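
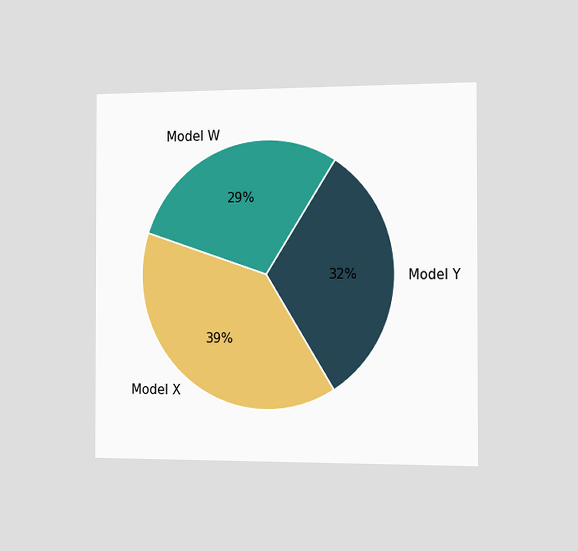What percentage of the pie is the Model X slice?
The chart is viewed slightly from the right. The Model X slice takes up 39% of the pie.

39%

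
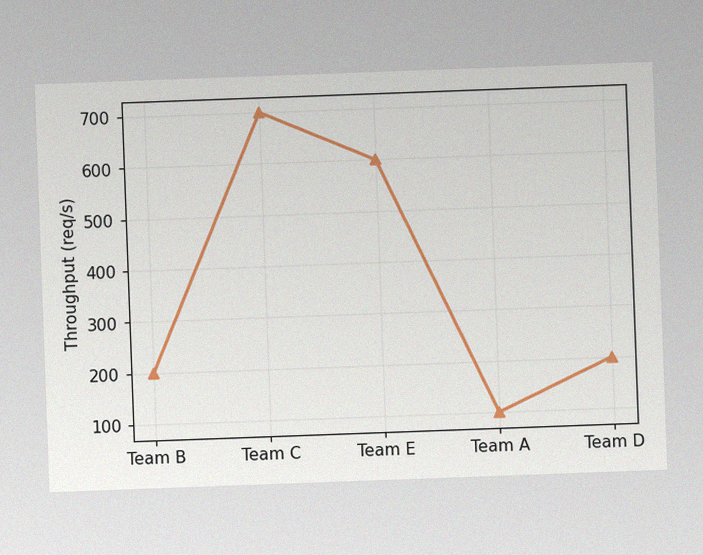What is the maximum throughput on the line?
The chart is tilted about 2° counter-clockwise, with some photo noise. The highest point is at Team C, and reading across to the y-axis gives 700req/s.

700req/s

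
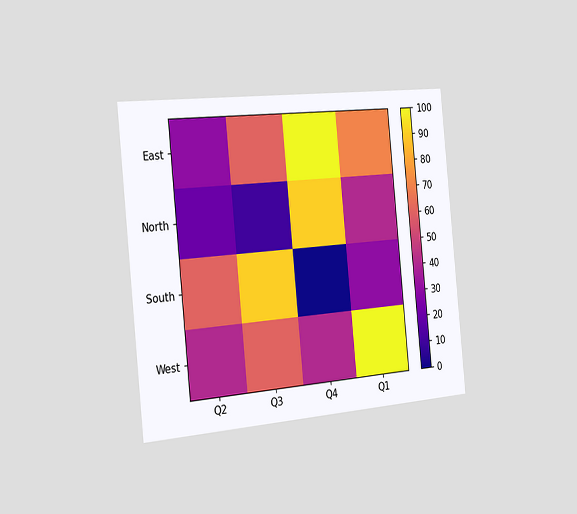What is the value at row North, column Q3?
10

The chart is tilted about 6° counter-clockwise and viewed slightly from the left. Matching cell (North, Q3) against the colorbar gives 10.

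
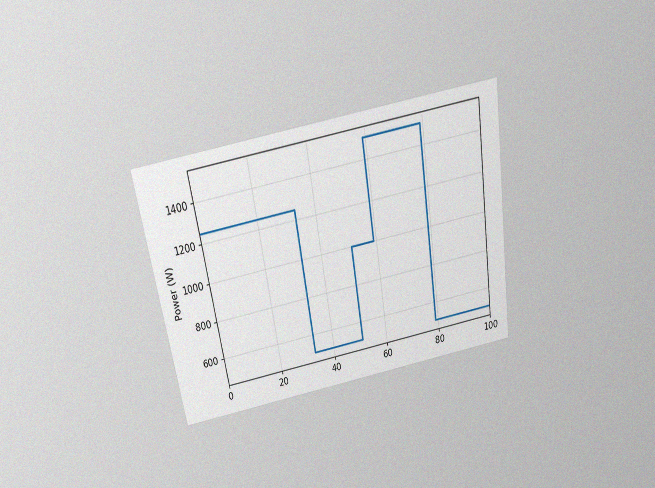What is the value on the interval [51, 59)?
1000W

The chart is tilted about 9° counter-clockwise and viewed slightly from above, with some photo noise. On [51, 59) the step sits at 1000W.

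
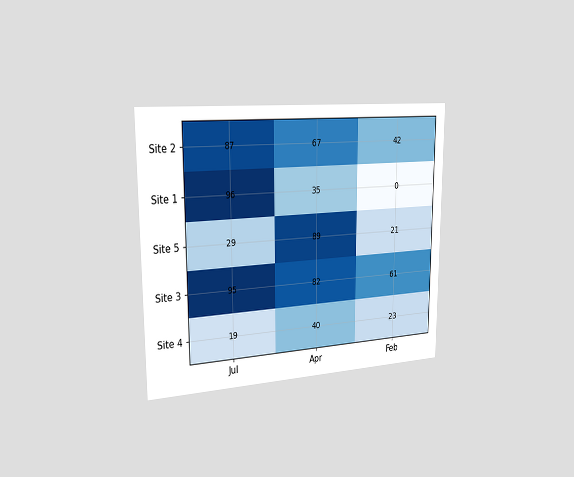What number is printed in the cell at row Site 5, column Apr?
The chart is viewed slightly from the left. The (Site 5, Apr) cell reads 89.

89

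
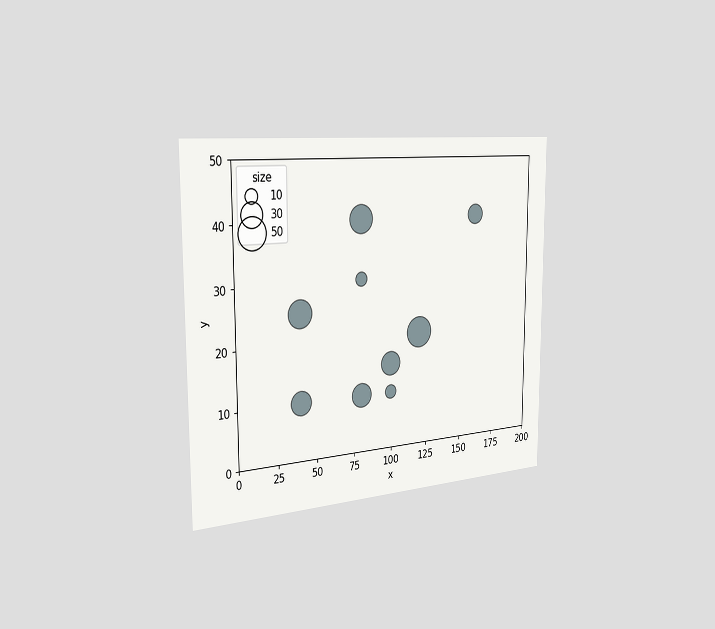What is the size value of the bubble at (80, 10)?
The chart is viewed slightly from the left. Matching the bubble at (80, 10) against the size legend gives 30.

30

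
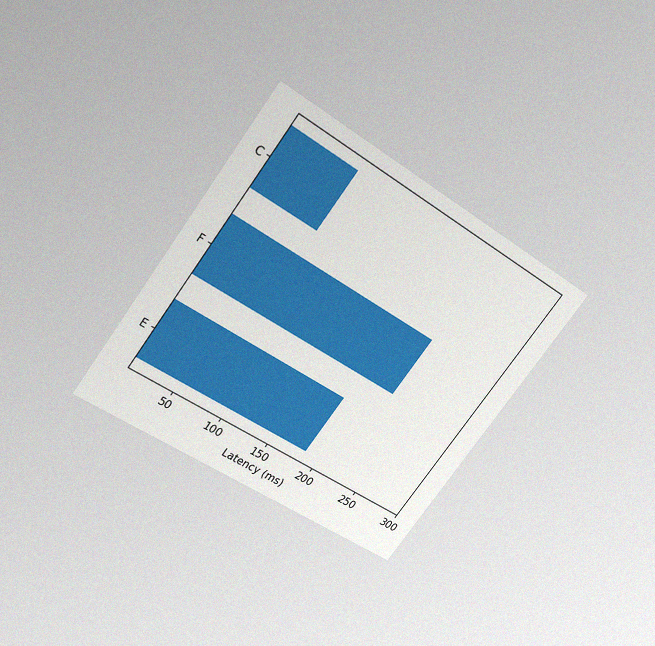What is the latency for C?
74ms

The chart is tilted about 36° clockwise and viewed slightly from above, with some photo noise. Reading along the chart's x-axis, the C bar reaches 74ms.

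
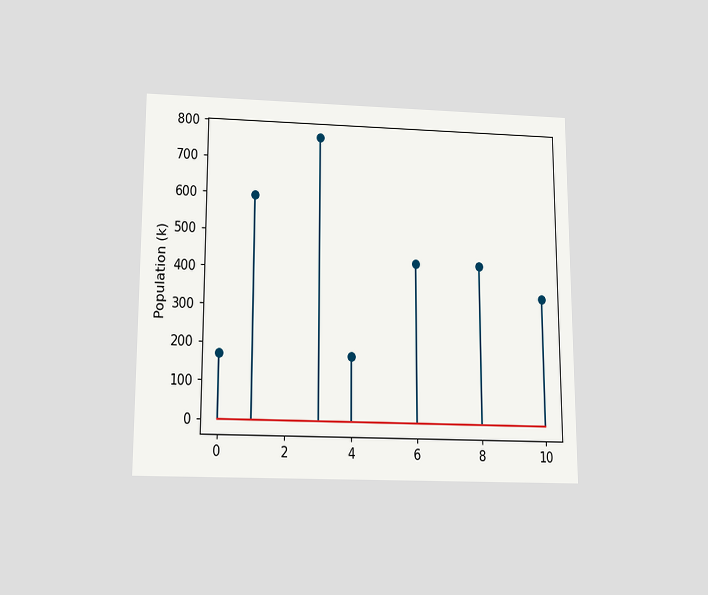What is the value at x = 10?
The chart is viewed slightly from below. The stem at x=10 reaches 340k.

340k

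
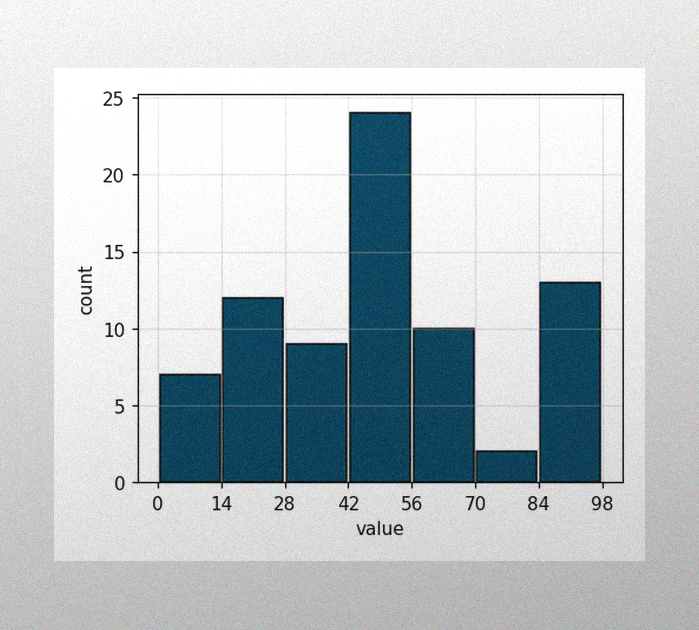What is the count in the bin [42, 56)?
24

The image has some photo noise and uneven lighting. The [42, 56) bin has height 24.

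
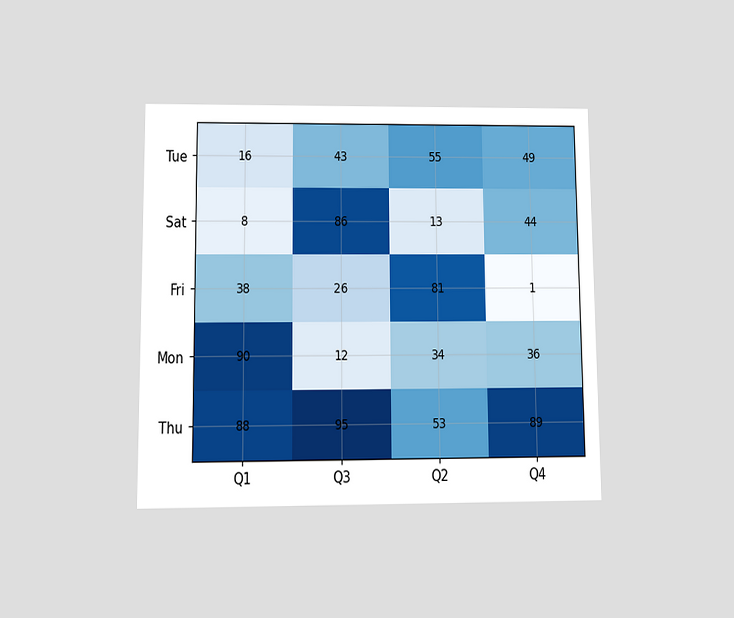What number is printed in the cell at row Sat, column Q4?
44

The chart is viewed at a slight angle. The (Sat, Q4) cell reads 44.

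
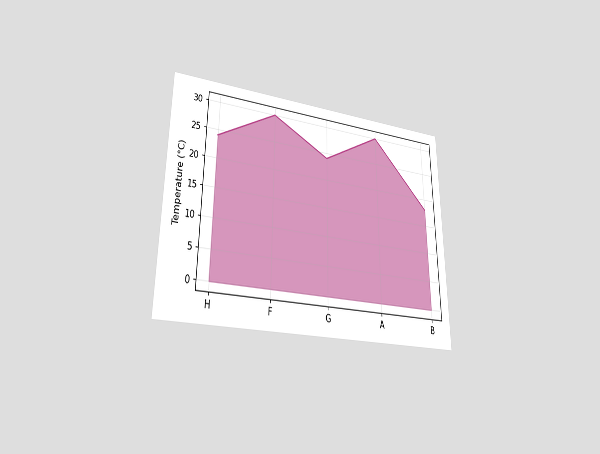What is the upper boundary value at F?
30°C

The chart is viewed at a slight angle. At F the upper boundary is at 30°C.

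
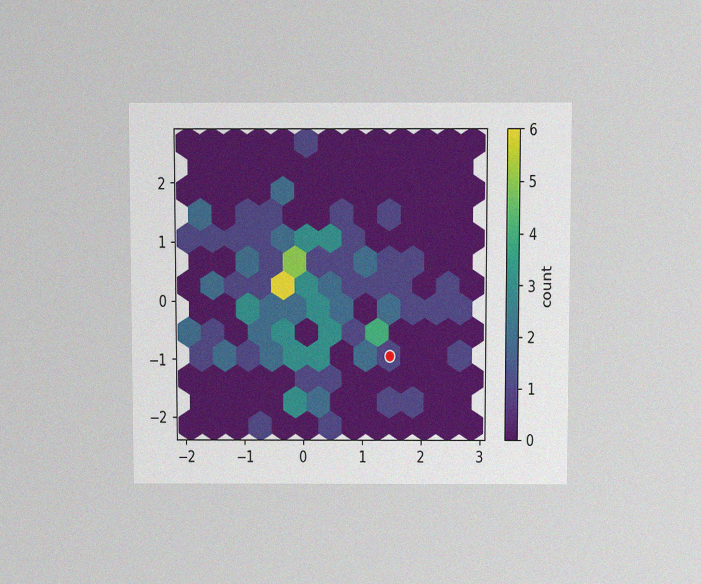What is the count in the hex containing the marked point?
The chart is viewed slightly from above, with some photo noise. The marked hex reads 1 on the colorbar.

1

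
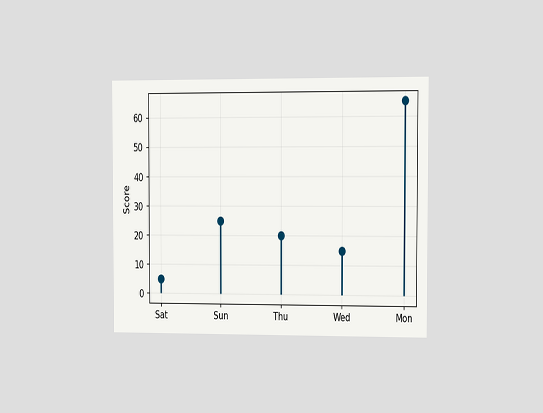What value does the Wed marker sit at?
The chart is viewed at a slight angle. The Wed marker sits at 15.

15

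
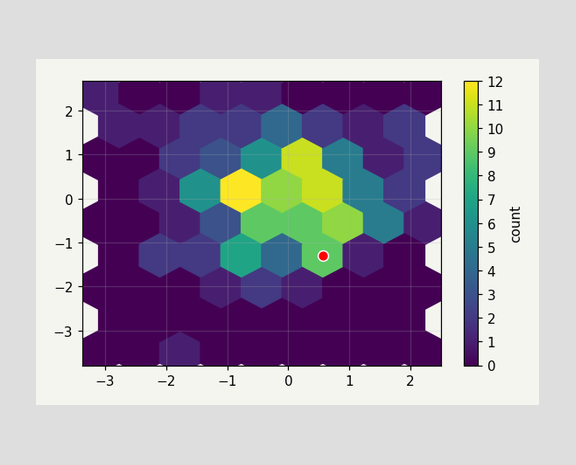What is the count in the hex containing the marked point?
9

The marked hex reads 9 on the colorbar.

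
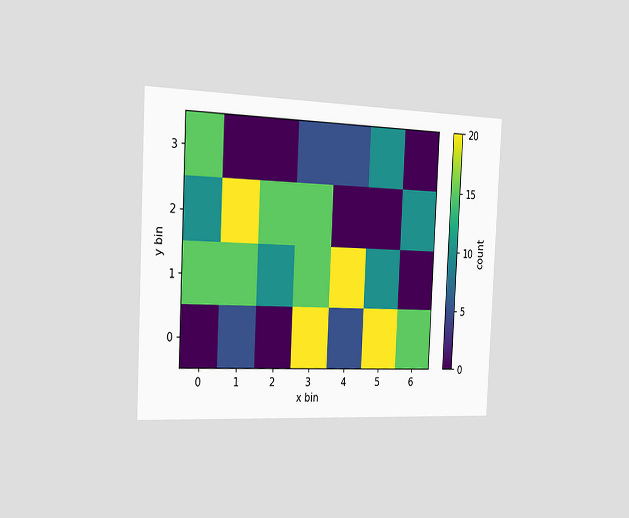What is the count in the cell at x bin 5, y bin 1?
The chart is tilted about 3° clockwise and viewed slightly from the left. Matching the cell (5, 1) against the colorbar gives 10.

10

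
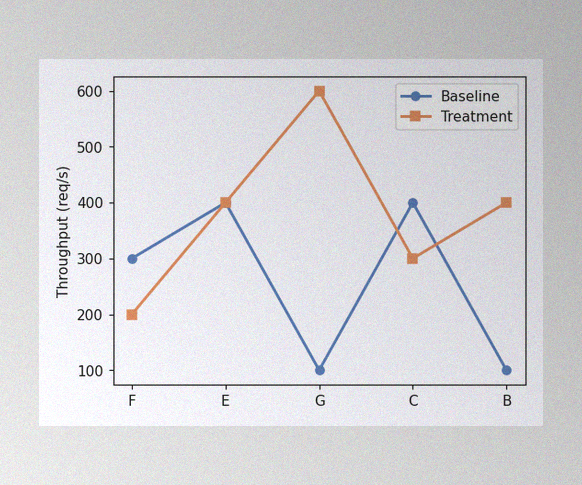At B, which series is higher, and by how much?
Treatment, by 300req/s

The image has some photo noise and uneven lighting. At B, Treatment sits above the other line by 300req/s.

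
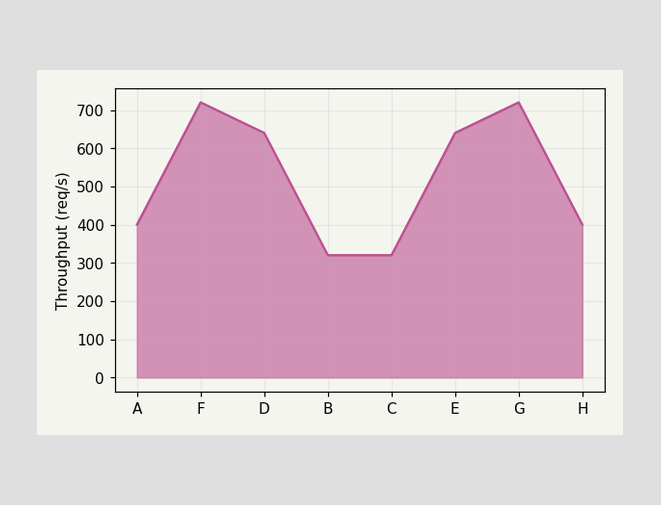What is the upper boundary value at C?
320req/s

At C the upper boundary is at 320req/s.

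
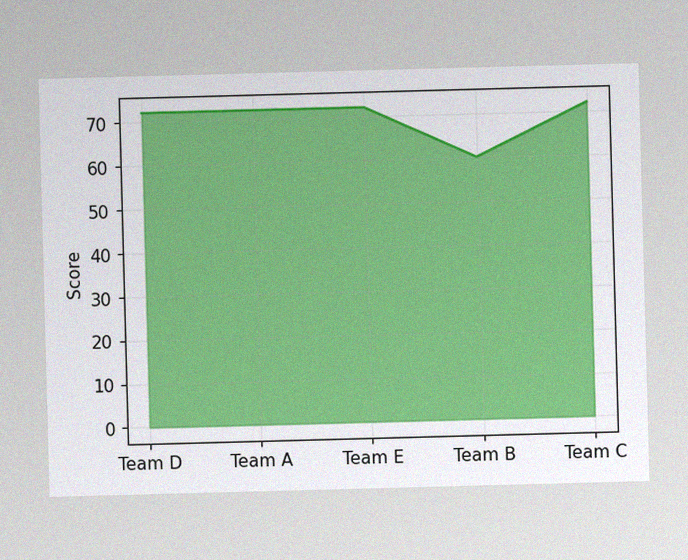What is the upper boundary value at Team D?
The image has some photo noise and uneven lighting. At Team D the upper boundary is at 72.

72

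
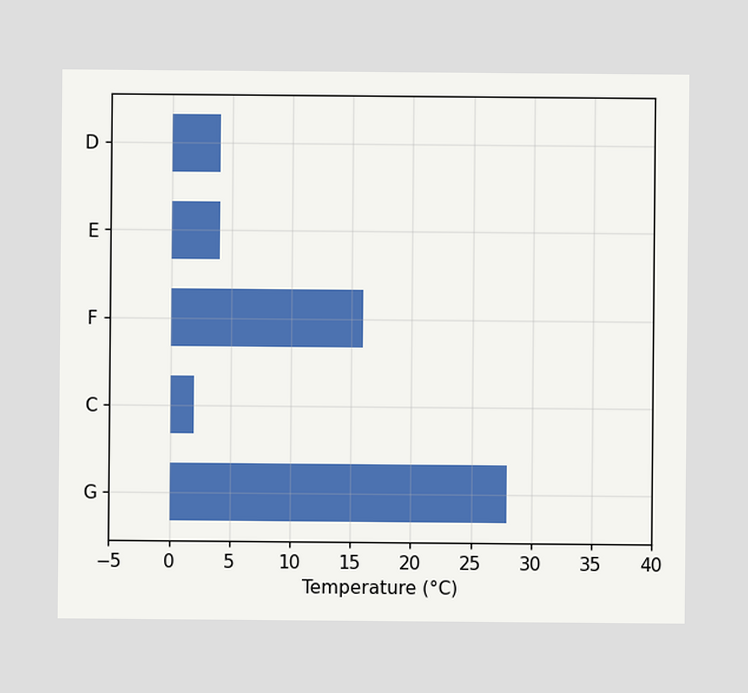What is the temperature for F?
16°C

Reading along the chart's x-axis, the F bar reaches 16°C.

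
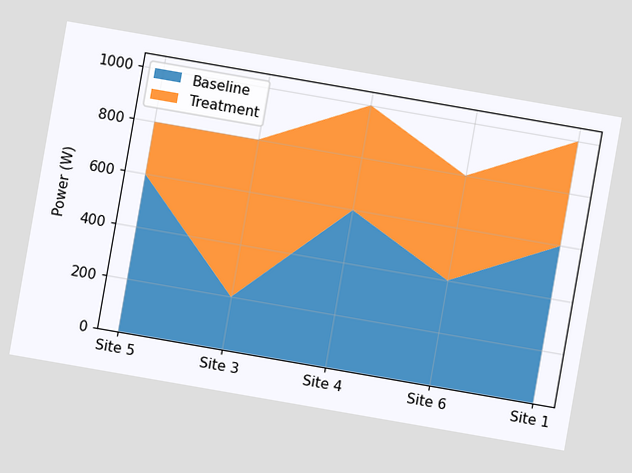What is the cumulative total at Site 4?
1000W

The chart is tilted about 10° clockwise. The stacked total at Site 4 reaches 1000W.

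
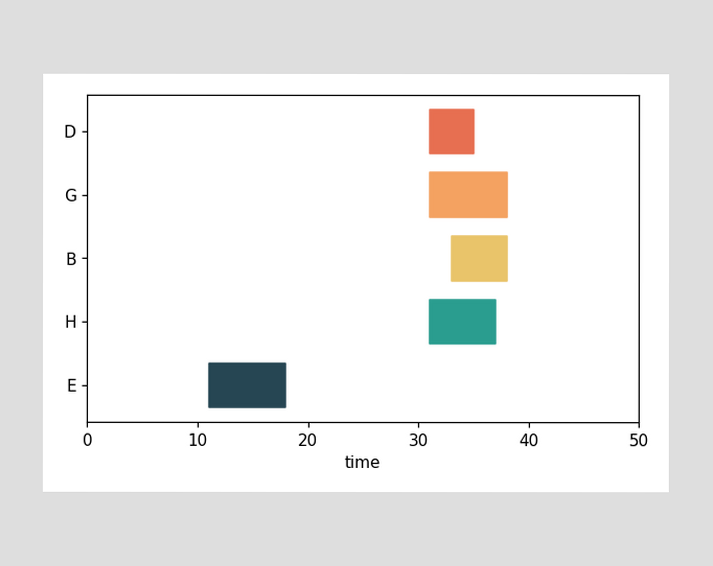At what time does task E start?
The E bar begins at t=11.

11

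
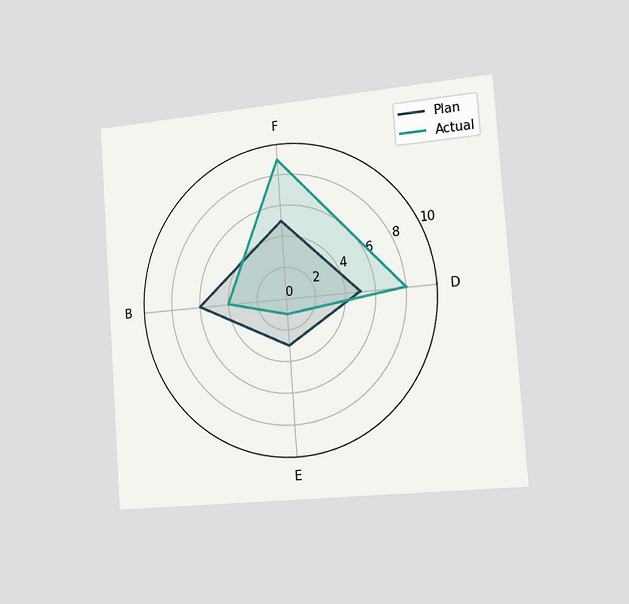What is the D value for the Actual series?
8

The chart is tilted about 4° counter-clockwise and viewed slightly from the right. On the D axis, Actual reaches 8.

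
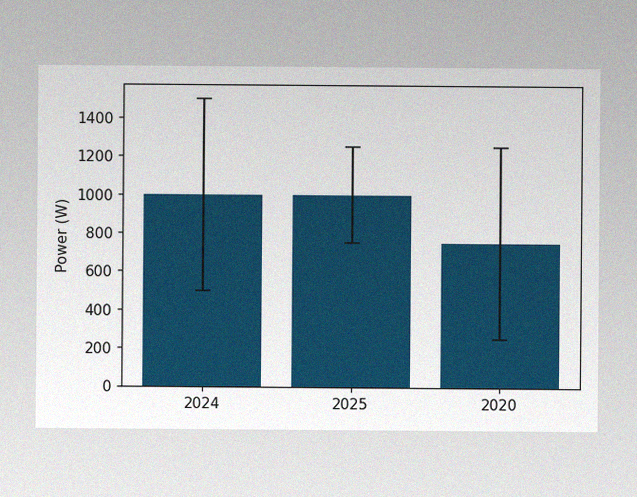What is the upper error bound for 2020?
1250W

The image has some photo noise and uneven lighting. The 2020 bar's upper whisker reaches 1250W.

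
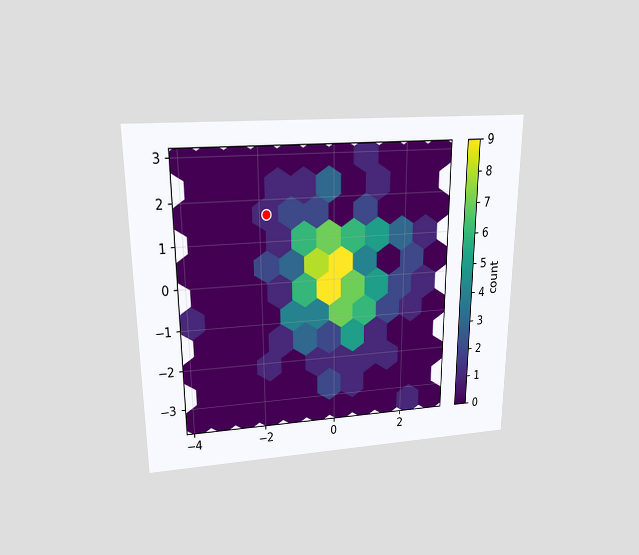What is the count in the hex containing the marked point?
1

The chart is viewed slightly from above. The marked hex reads 1 on the colorbar.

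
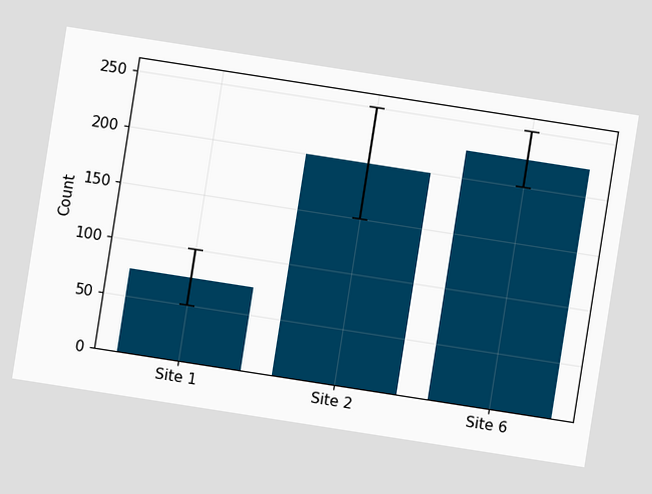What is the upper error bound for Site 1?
The chart is tilted about 9° clockwise. The Site 1 bar's upper whisker reaches 100.

100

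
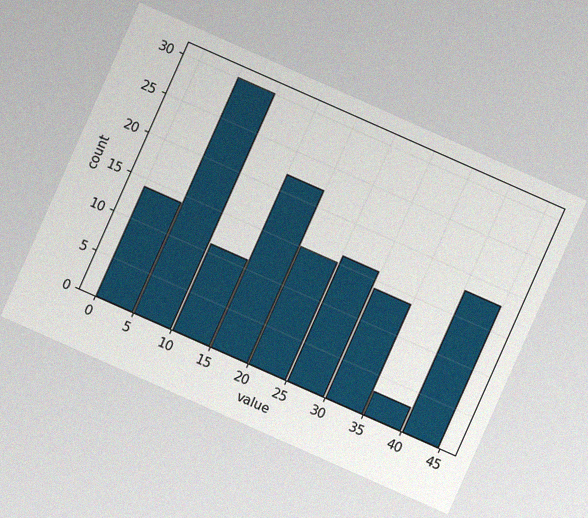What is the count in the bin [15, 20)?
The chart is tilted about 24° clockwise, with some photo noise. The [15, 20) bin has height 22.

22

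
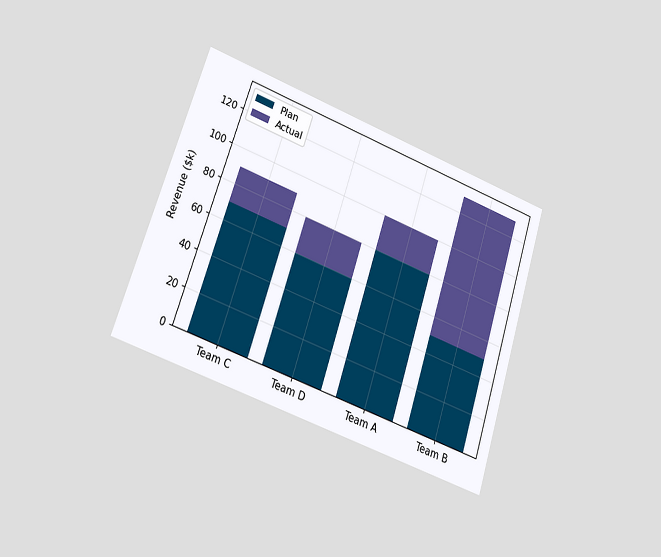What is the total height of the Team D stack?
The chart is tilted about 18° clockwise and viewed at a slight angle. The Team D stack's top reaches $80k on the y-axis.

$80k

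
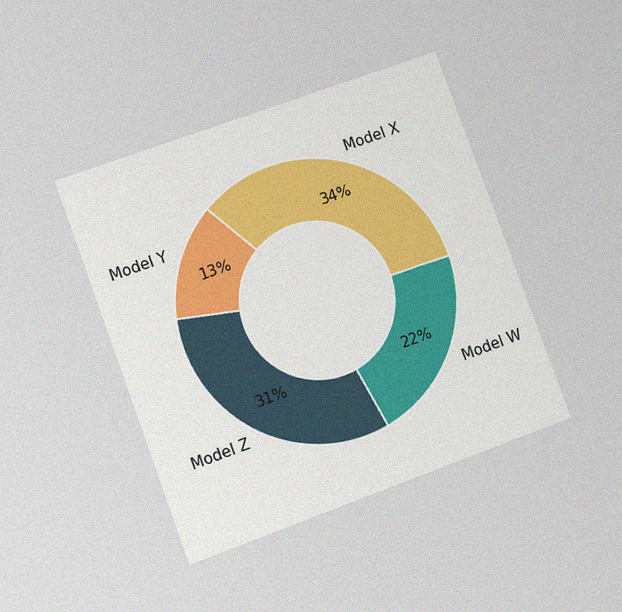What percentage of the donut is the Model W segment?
The chart is tilted about 20° counter-clockwise and viewed at a slight angle, with some photo noise. The Model W segment takes up 22% of the ring.

22%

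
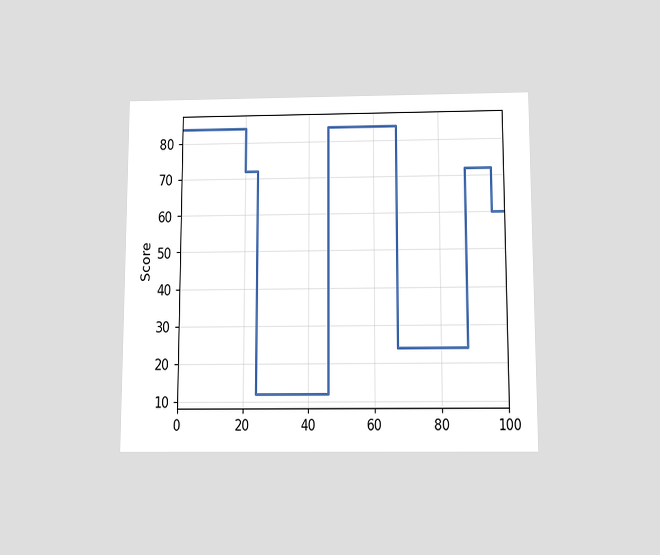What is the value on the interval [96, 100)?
The chart is viewed slightly from below. On [96, 100) the step sits at 60.

60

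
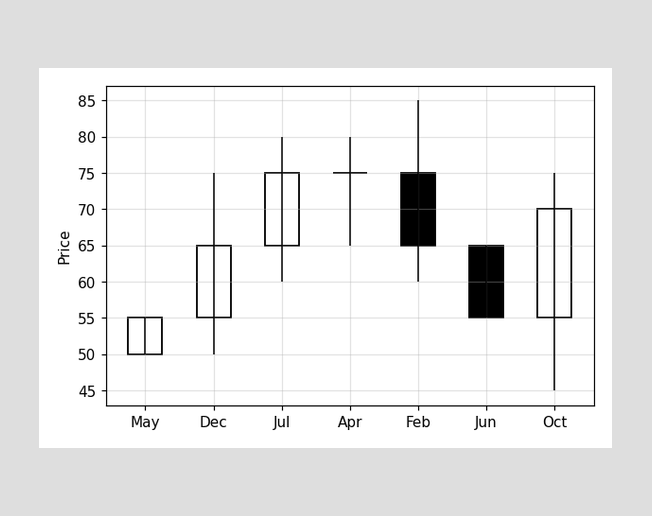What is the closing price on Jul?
75

The Jul candle closes at 75.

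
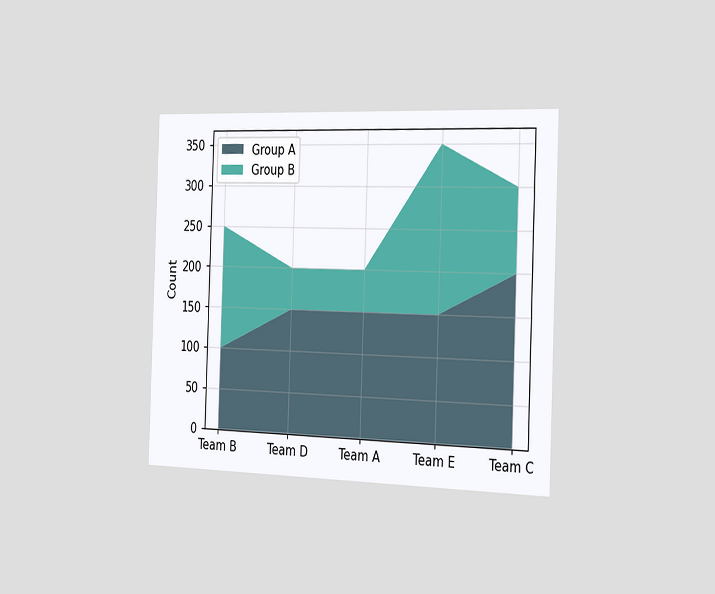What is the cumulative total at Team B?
250

The chart is tilted about 2° clockwise and viewed slightly from the right. The stacked total at Team B reaches 250.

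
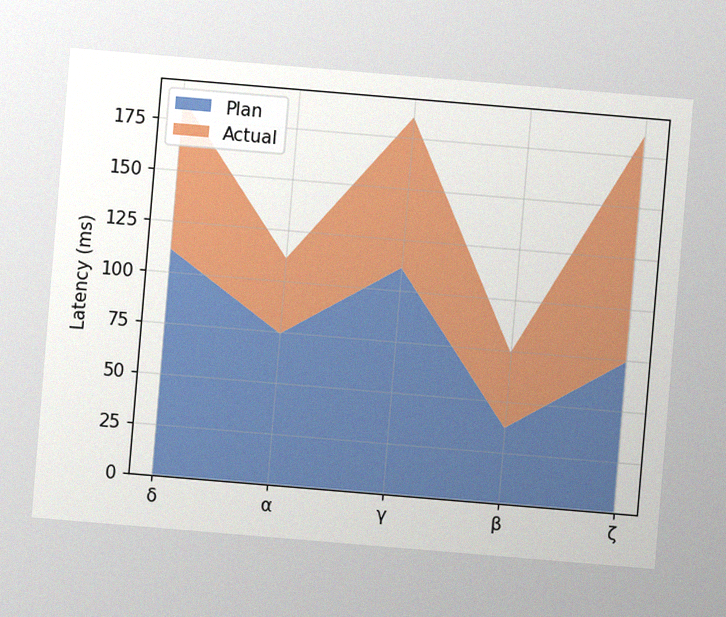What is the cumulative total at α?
The chart is tilted about 5° clockwise, with some photo noise. The stacked total at α reaches 111ms.

111ms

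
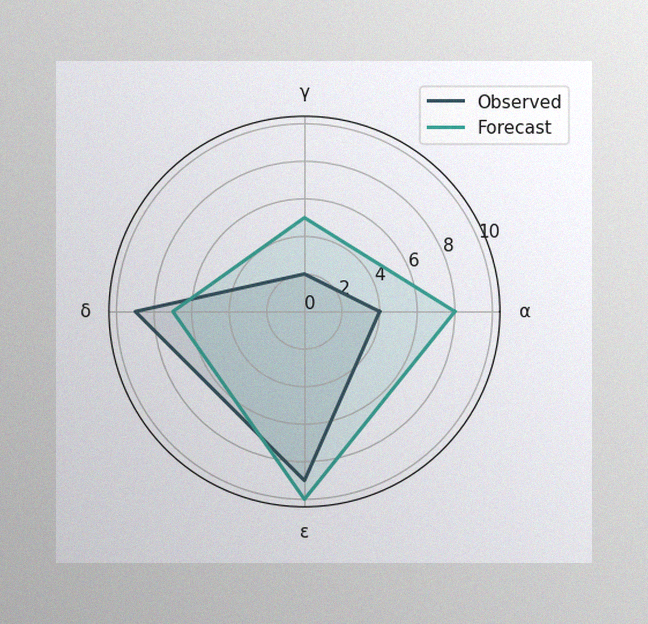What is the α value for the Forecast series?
8

The image has some photo noise and uneven lighting. On the α axis, Forecast reaches 8.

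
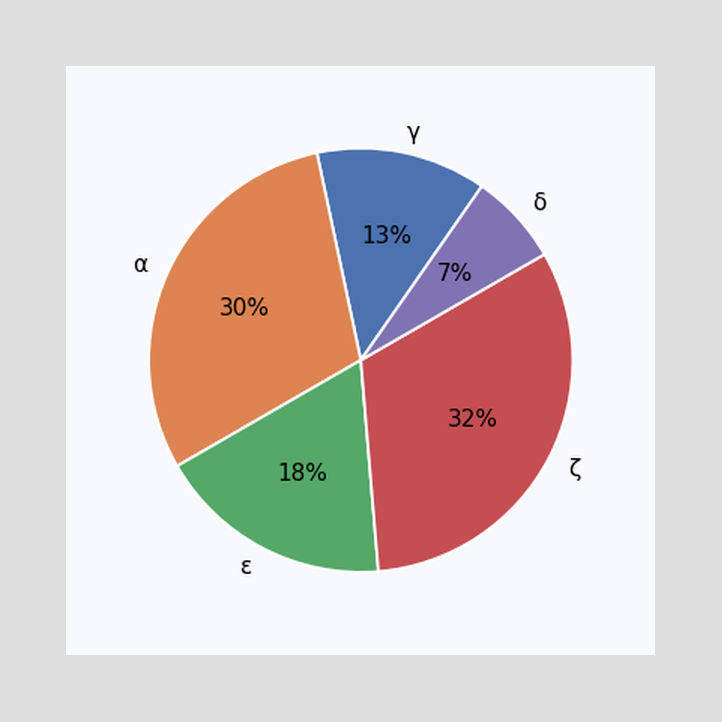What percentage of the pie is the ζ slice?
32%

The ζ slice takes up 32% of the pie.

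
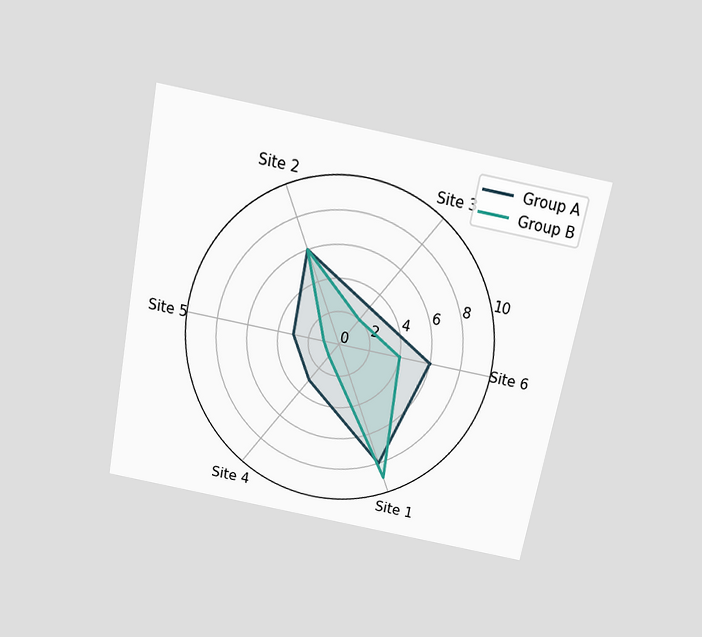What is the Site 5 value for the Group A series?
The chart is tilted about 11° clockwise and viewed slightly from above. On the Site 5 axis, Group A reaches 3.

3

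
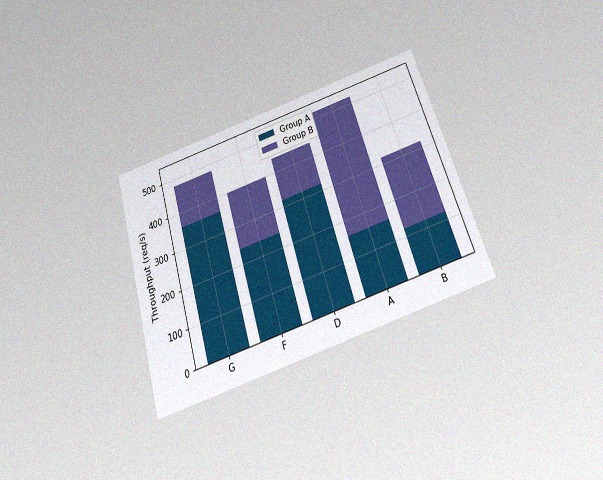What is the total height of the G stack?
The chart is tilted about 17° counter-clockwise and viewed slightly from below, with some photo noise. The G stack's top reaches 480req/s on the y-axis.

480req/s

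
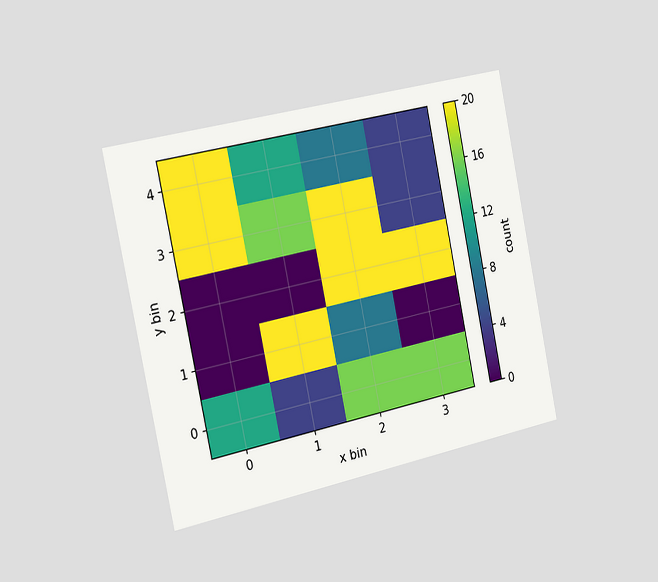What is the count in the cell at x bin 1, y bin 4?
The chart is tilted about 12° counter-clockwise and viewed slightly from the left. Matching the cell (1, 4) against the colorbar gives 12.

12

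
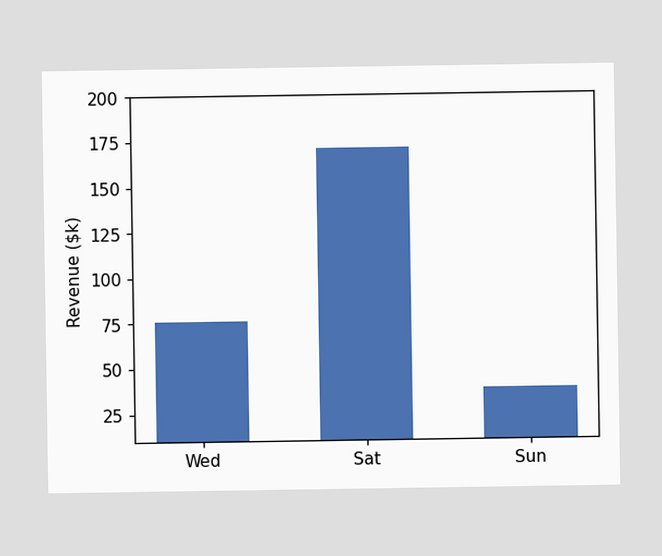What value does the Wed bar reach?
Reading along the chart's y-axis, the Wed bar reaches $76k.

$76k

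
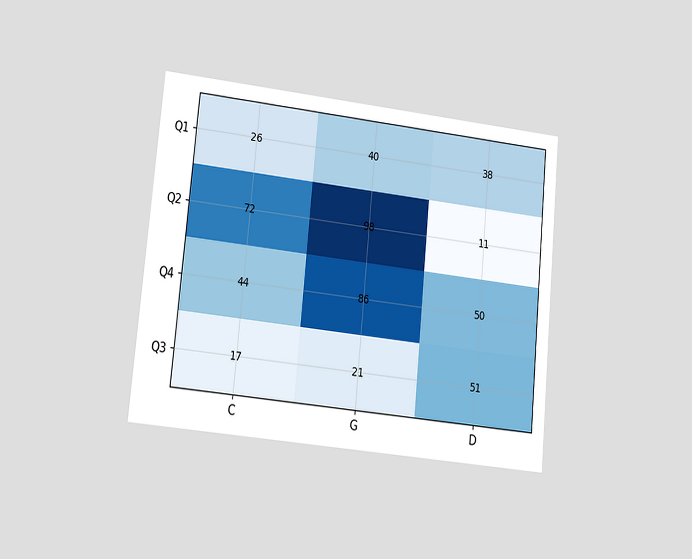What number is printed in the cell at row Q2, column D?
11

The chart is tilted about 5° clockwise and viewed at a slight angle. The (Q2, D) cell reads 11.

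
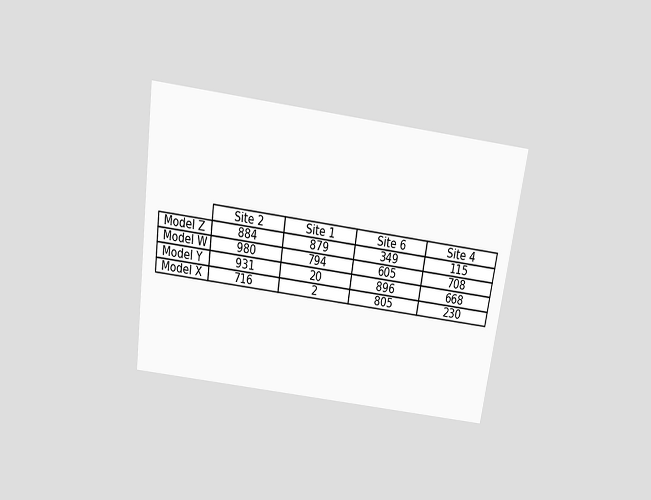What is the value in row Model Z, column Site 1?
The chart is tilted about 8° clockwise and viewed slightly from above. The (Model Z, Site 1) cell reads 879.

879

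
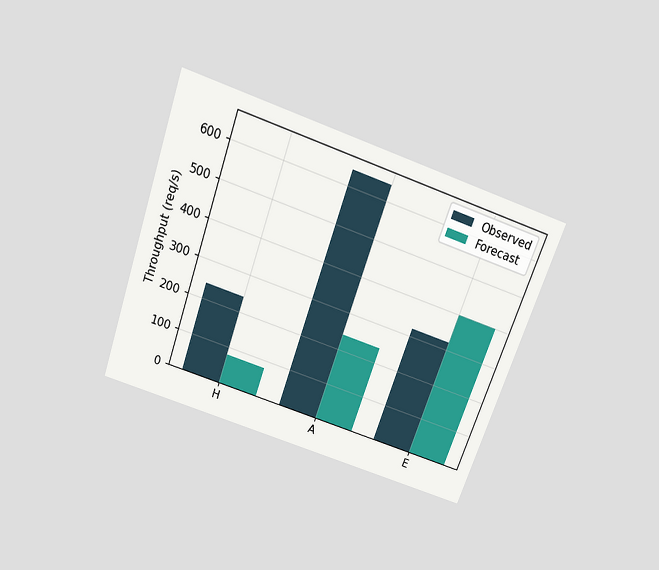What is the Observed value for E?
320req/s

The chart is tilted about 19° clockwise and viewed slightly from above. The Observed bar at E reaches 320req/s on the y-axis.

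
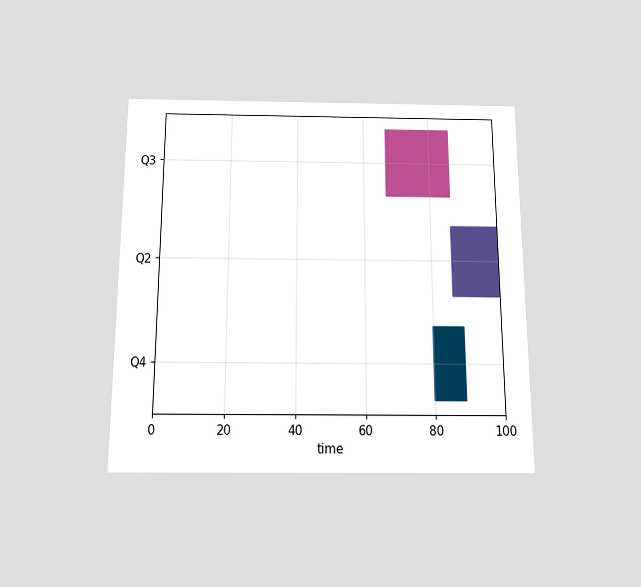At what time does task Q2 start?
The chart is viewed slightly from below. The Q2 bar begins at t=86.

86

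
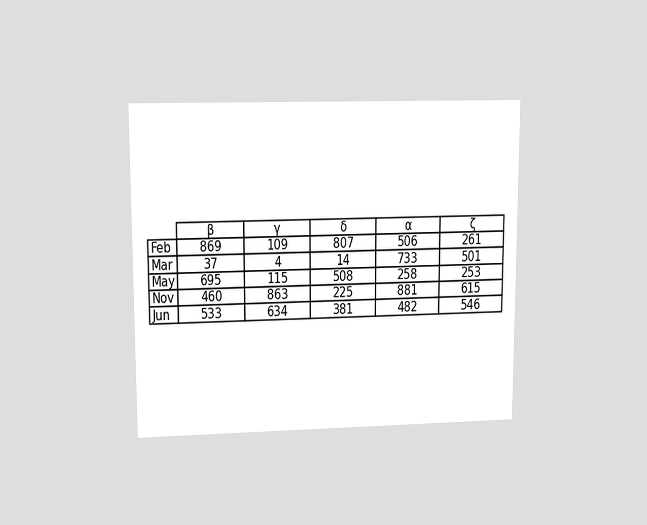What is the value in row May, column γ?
115

The chart is viewed at a slight angle. The (May, γ) cell reads 115.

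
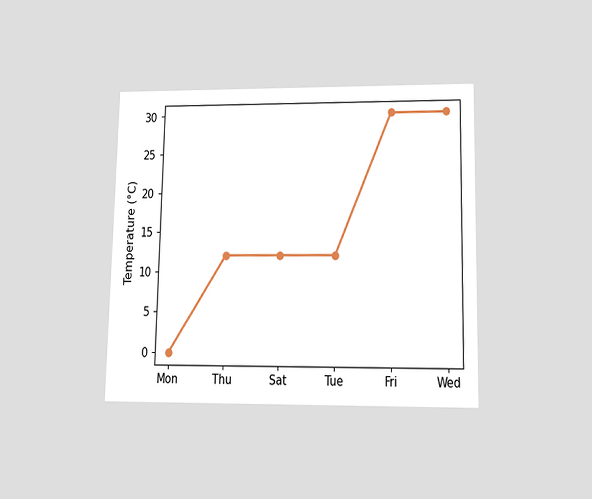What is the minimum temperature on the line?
0°C

The chart is viewed slightly from below. The lowest point is at Mon, and reading across to the y-axis gives 0°C.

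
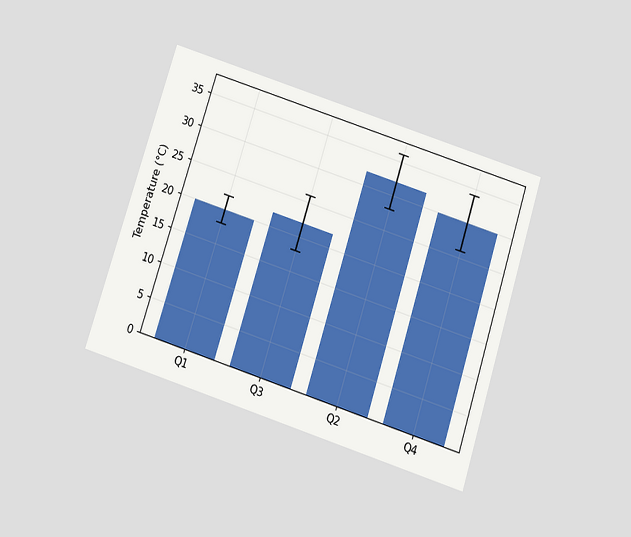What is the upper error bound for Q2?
The chart is tilted about 18° clockwise and viewed slightly from below. The Q2 bar's upper whisker reaches 36°C.

36°C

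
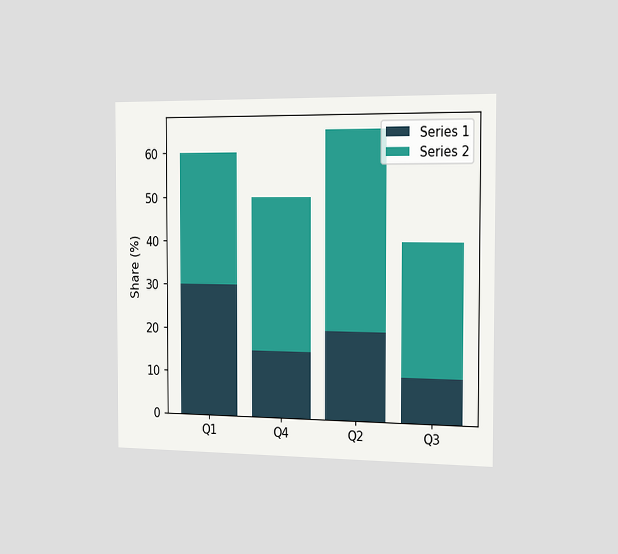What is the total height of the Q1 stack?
60%

The chart is viewed slightly from the right. The Q1 stack's top reaches 60% on the y-axis.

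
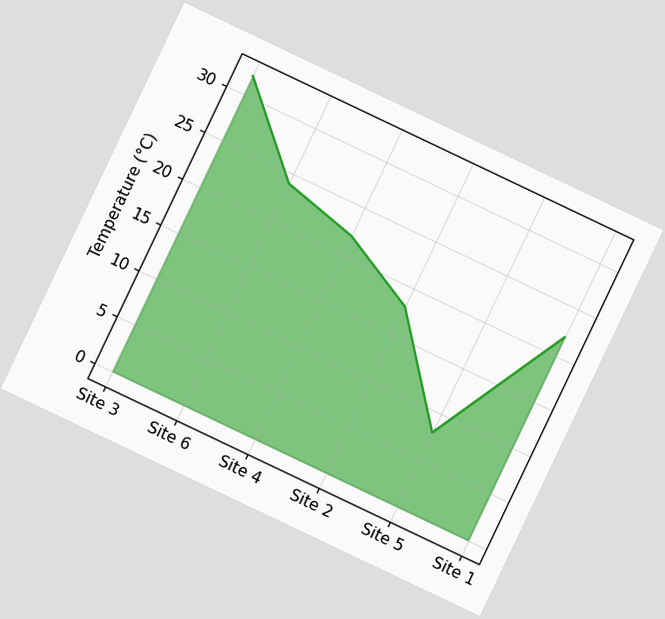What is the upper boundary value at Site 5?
8°C

The chart is tilted about 25° clockwise. At Site 5 the upper boundary is at 8°C.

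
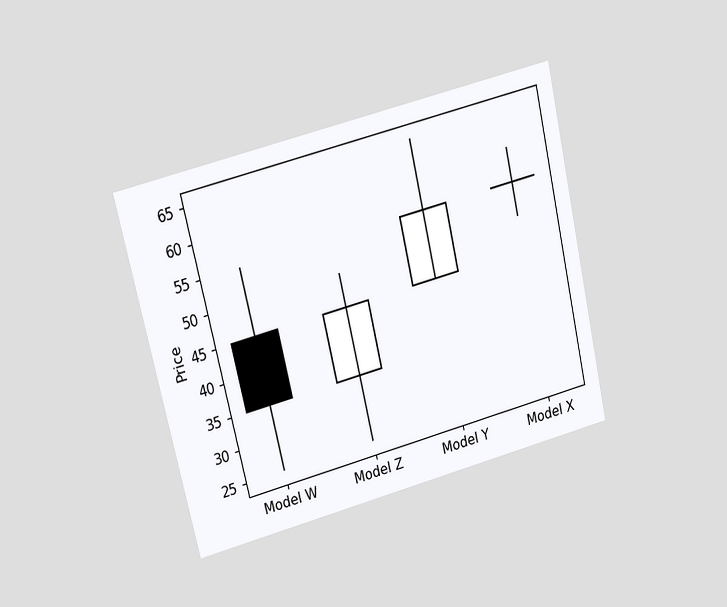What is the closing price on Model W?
The chart is tilted about 13° counter-clockwise and viewed at a slight angle. The Model W candle closes at 35.

35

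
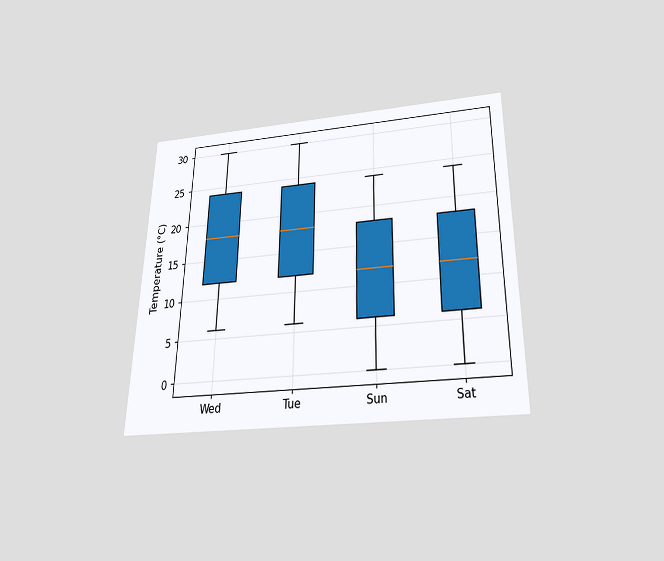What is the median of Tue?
18°C

The chart is viewed slightly from below. The median line in the Tue box sits at 18°C.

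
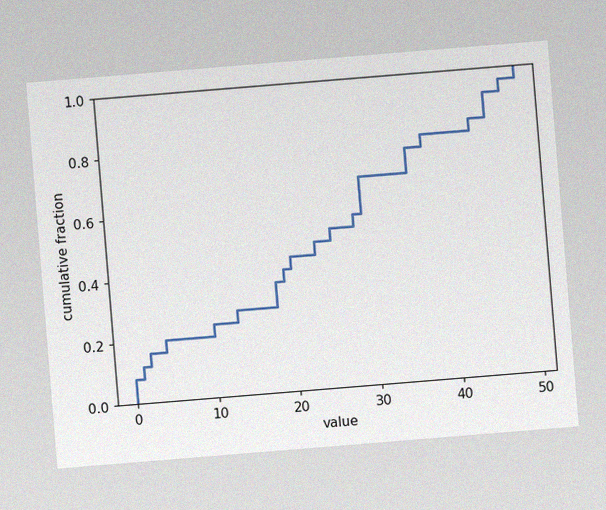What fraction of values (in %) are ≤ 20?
44%

The chart is tilted about 5° counter-clockwise, with some photo noise. At x=20 the ECDF step is at 44%.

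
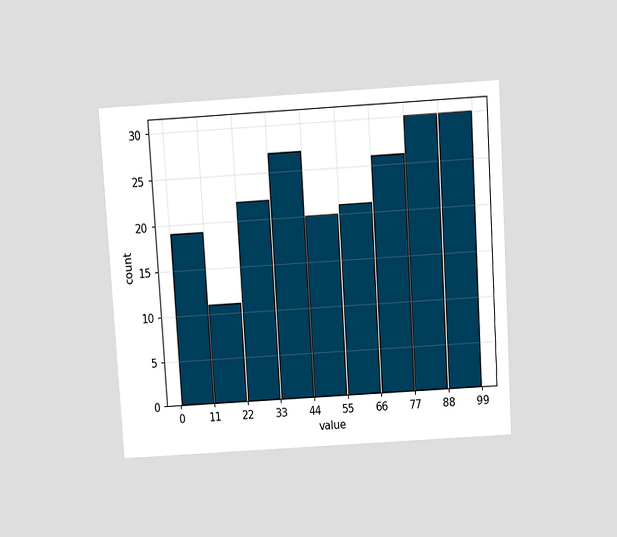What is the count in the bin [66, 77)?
The chart is tilted about 4° counter-clockwise and viewed slightly from above. The [66, 77) bin has height 26.

26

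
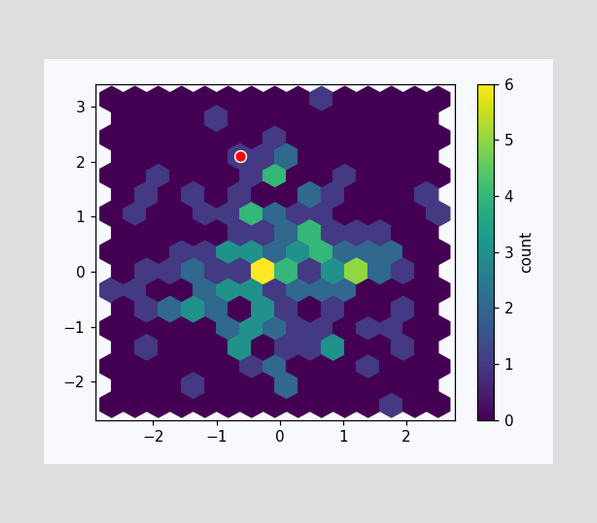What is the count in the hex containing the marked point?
The marked hex reads 1 on the colorbar.

1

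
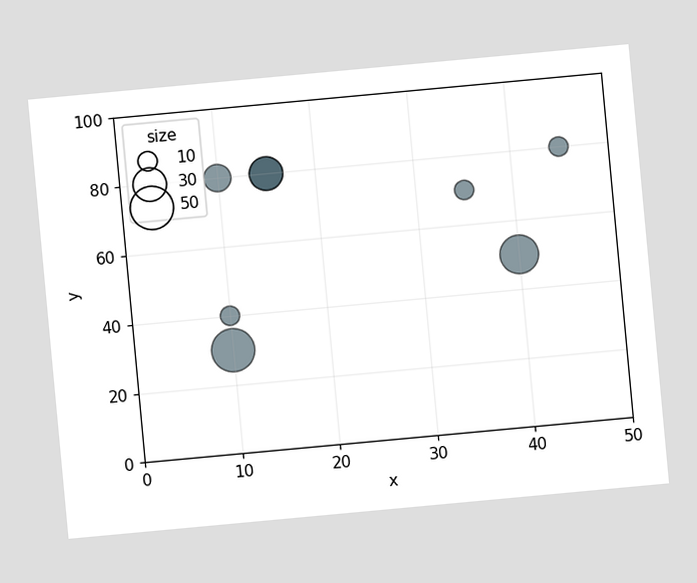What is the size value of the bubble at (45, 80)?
The chart is tilted about 5° counter-clockwise. Matching the bubble at (45, 80) against the size legend gives 10.

10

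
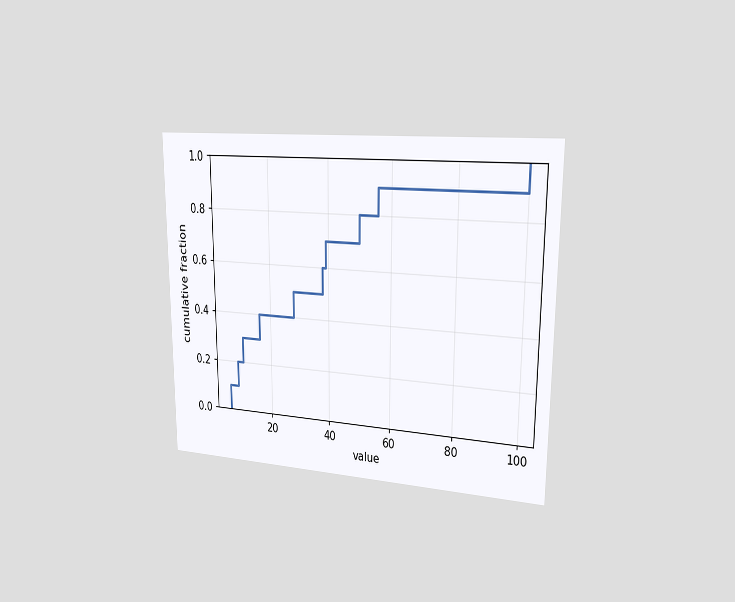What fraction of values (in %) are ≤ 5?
10%

The chart is viewed slightly from the right. At x=5 the ECDF step is at 10%.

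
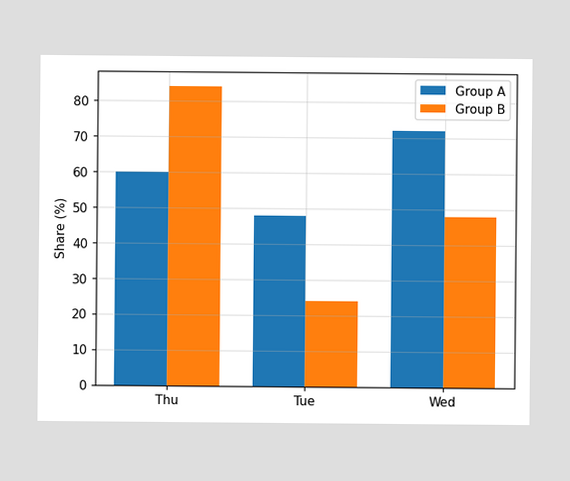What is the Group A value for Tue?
48%

The Group A bar at Tue reaches 48% on the y-axis.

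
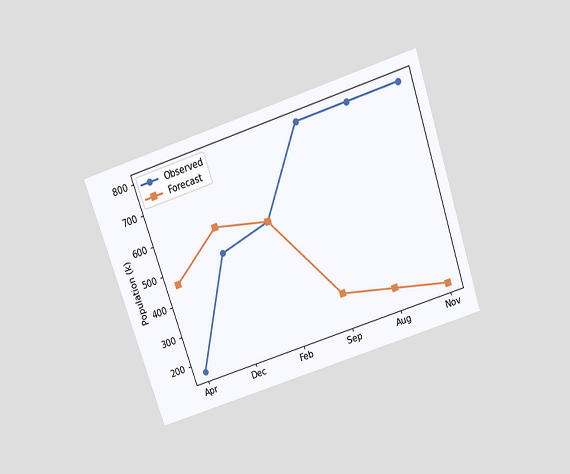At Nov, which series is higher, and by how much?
The chart is tilted about 18° counter-clockwise and viewed slightly from above. At Nov, Observed sits above the other line by 630k.

Observed, by 630k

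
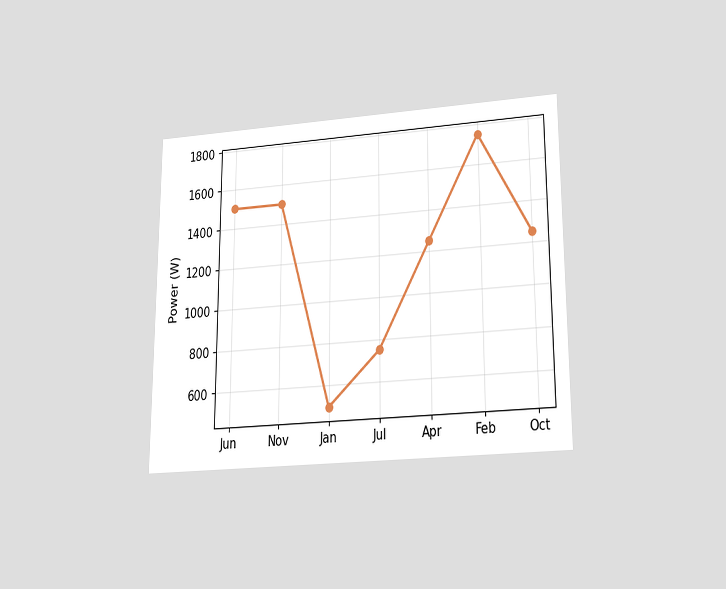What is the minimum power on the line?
The chart is viewed slightly from below. The lowest point is at Jan, and reading across to the y-axis gives 500W.

500W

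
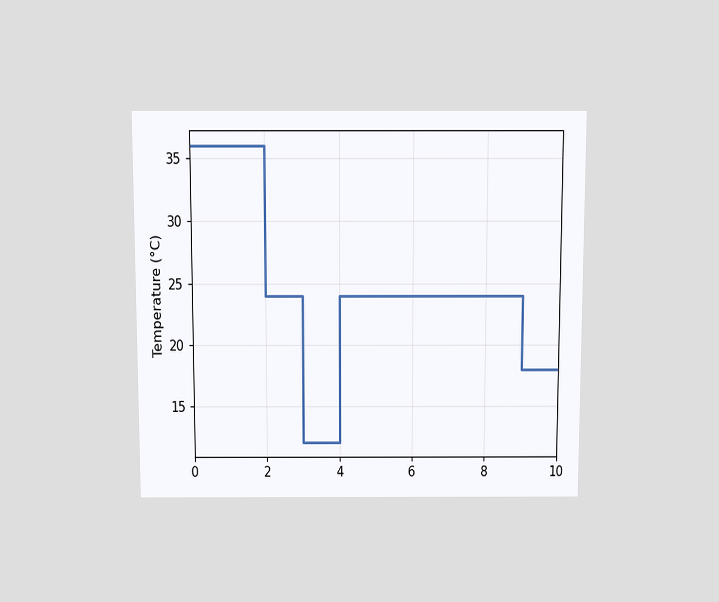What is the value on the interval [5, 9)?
24°C

The chart is viewed slightly from above. On [5, 9) the step sits at 24°C.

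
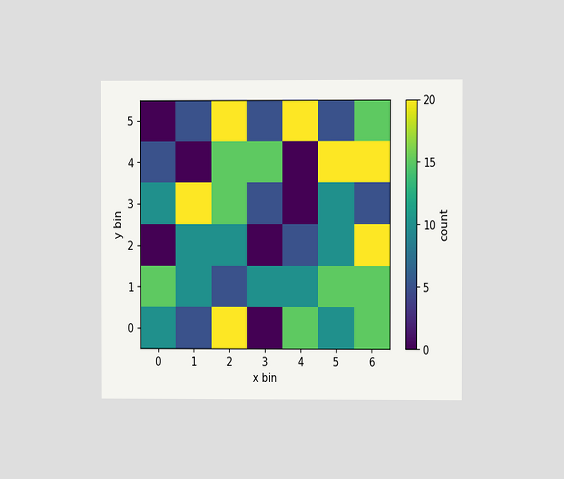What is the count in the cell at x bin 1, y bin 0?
The chart is viewed at a slight angle. Matching the cell (1, 0) against the colorbar gives 5.

5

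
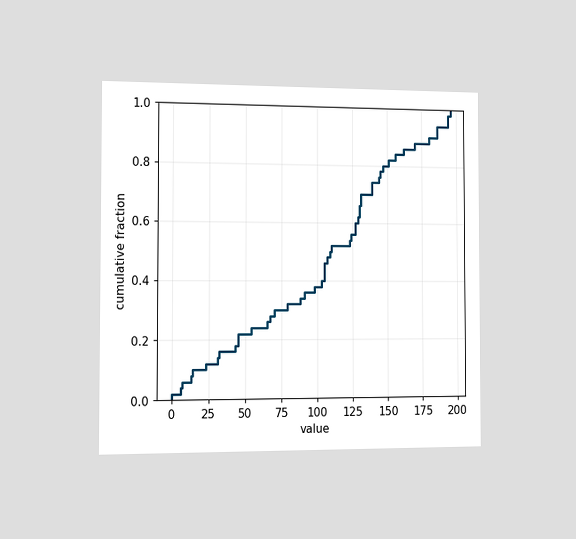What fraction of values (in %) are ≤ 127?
60%

The chart is viewed slightly from the left. At x=127 the ECDF step is at 60%.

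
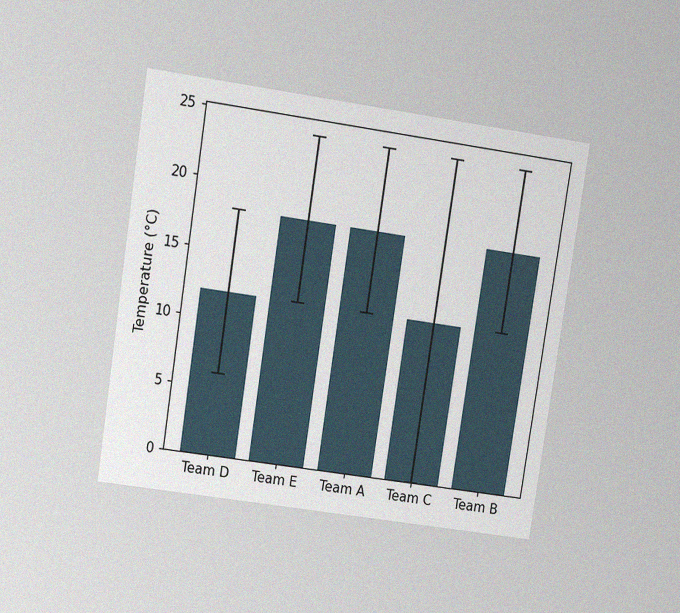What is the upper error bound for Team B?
24°C

The chart is tilted about 9° clockwise and viewed at a slight angle, with some photo noise. The Team B bar's upper whisker reaches 24°C.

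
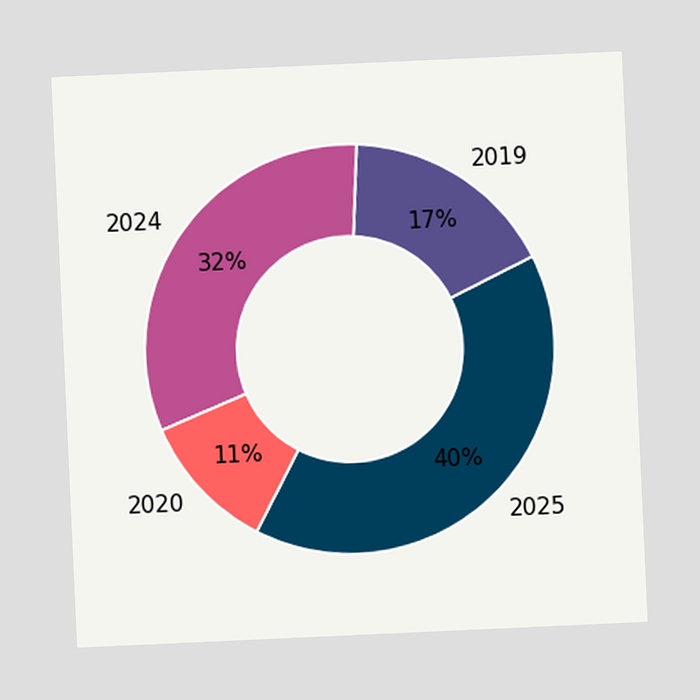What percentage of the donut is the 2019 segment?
The chart is tilted about 3° counter-clockwise. The 2019 segment takes up 17% of the ring.

17%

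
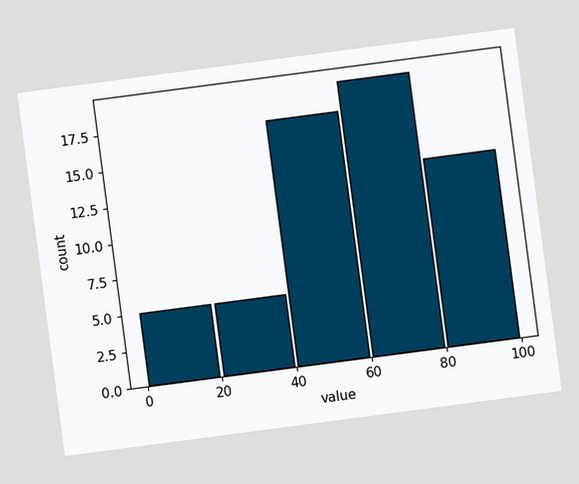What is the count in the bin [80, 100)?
The chart is tilted about 7° counter-clockwise. The [80, 100) bin has height 13.

13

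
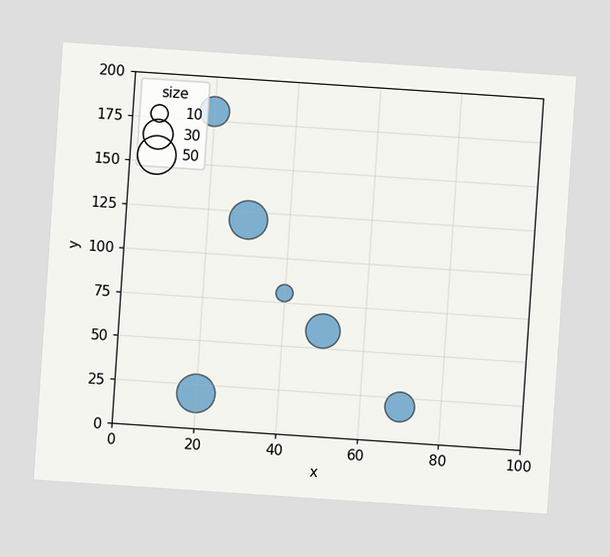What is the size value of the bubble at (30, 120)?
The chart is tilted about 4° clockwise. Matching the bubble at (30, 120) against the size legend gives 50.

50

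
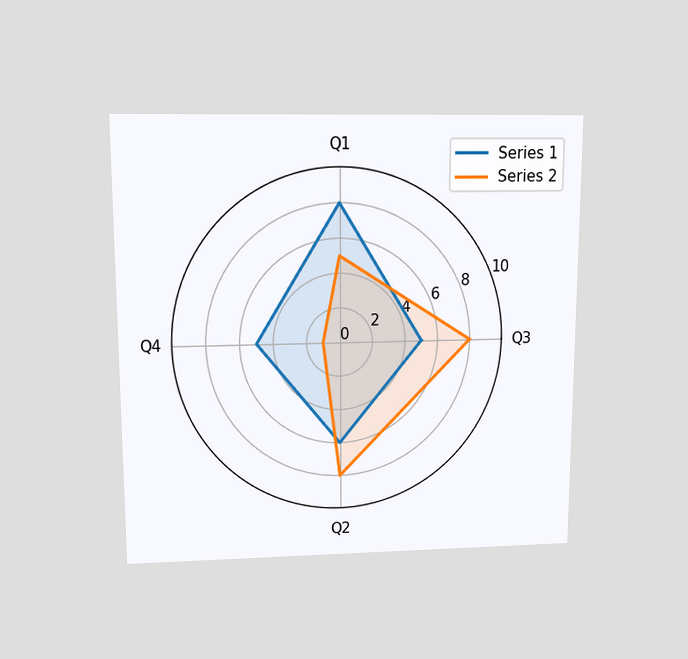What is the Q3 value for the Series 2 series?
The chart is viewed slightly from above. On the Q3 axis, Series 2 reaches 8.

8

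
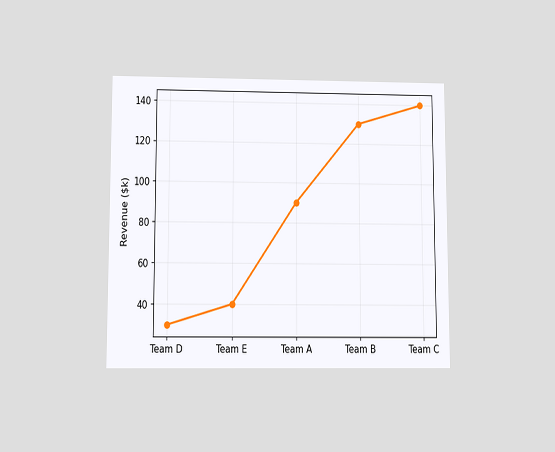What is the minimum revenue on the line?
$30k

The chart is viewed slightly from below. The lowest point is at Team D, and reading across to the y-axis gives $30k.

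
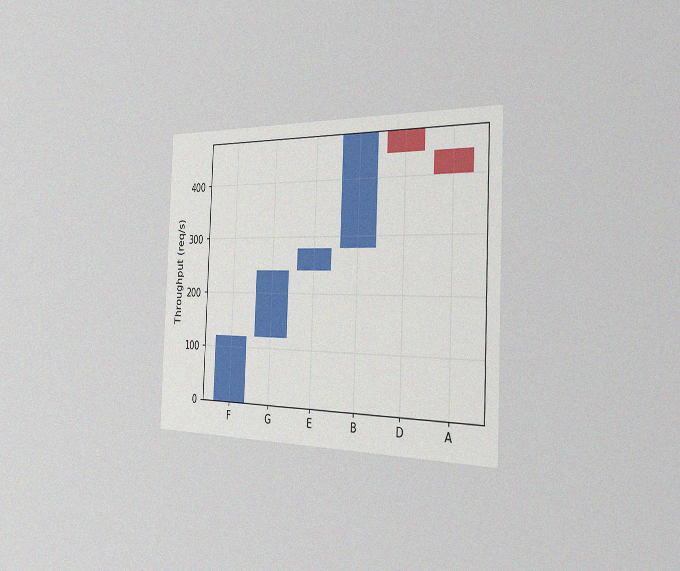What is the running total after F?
The chart is tilted about 2° clockwise and viewed slightly from the right, with some photo noise. After F the running total reaches 120req/s.

120req/s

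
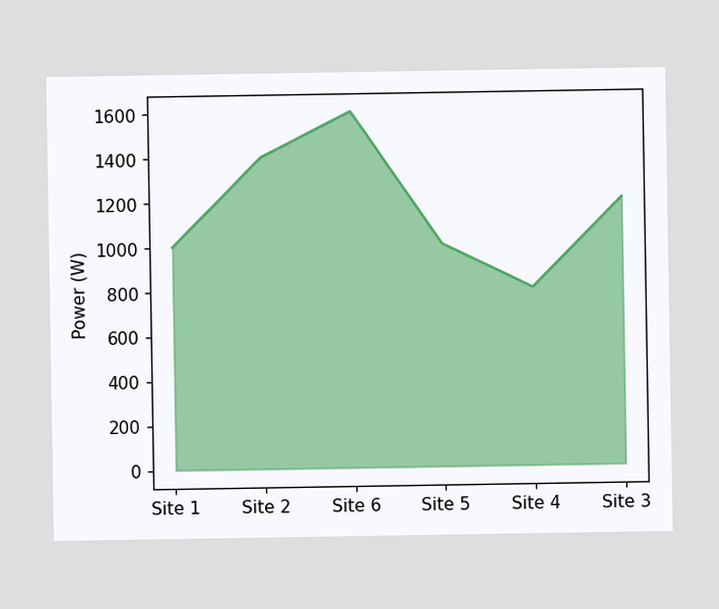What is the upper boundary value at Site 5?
1000W

At Site 5 the upper boundary is at 1000W.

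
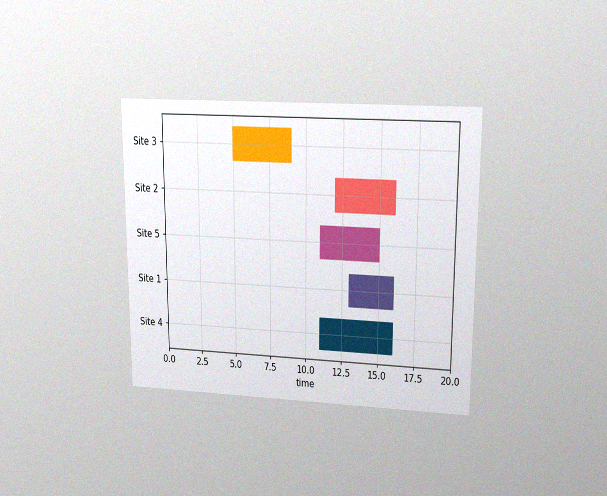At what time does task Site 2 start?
The chart is viewed at a slight angle, with some photo noise. The Site 2 bar begins at t=12.

12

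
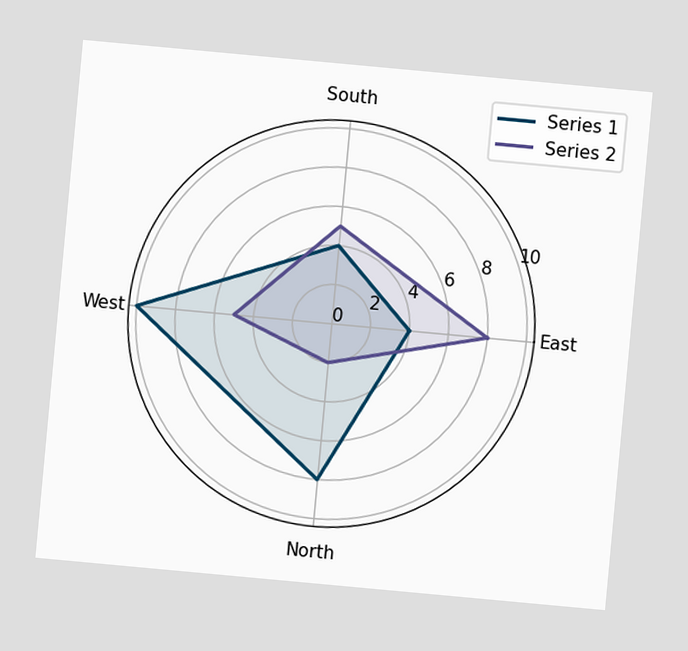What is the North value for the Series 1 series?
8

The chart is tilted about 5° clockwise. On the North axis, Series 1 reaches 8.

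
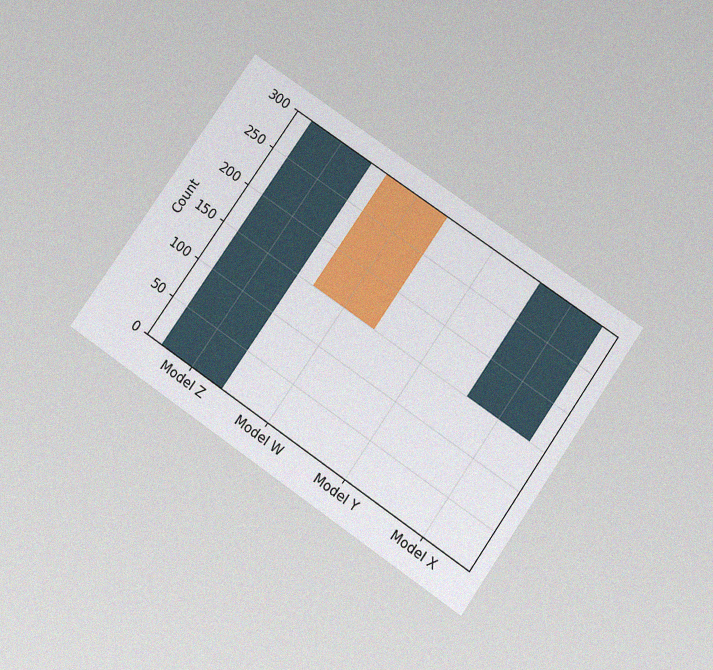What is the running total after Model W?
The chart is tilted about 35° clockwise and viewed slightly from below, with some photo noise. After Model W the running total reaches 150.

150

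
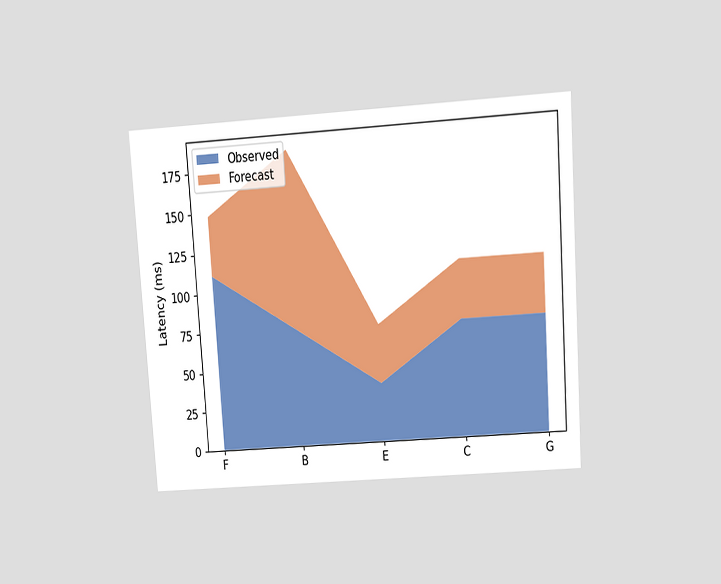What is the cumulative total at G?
111ms

The chart is tilted about 4° counter-clockwise and viewed at a slight angle. The stacked total at G reaches 111ms.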